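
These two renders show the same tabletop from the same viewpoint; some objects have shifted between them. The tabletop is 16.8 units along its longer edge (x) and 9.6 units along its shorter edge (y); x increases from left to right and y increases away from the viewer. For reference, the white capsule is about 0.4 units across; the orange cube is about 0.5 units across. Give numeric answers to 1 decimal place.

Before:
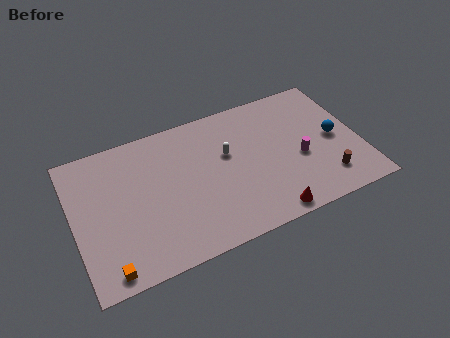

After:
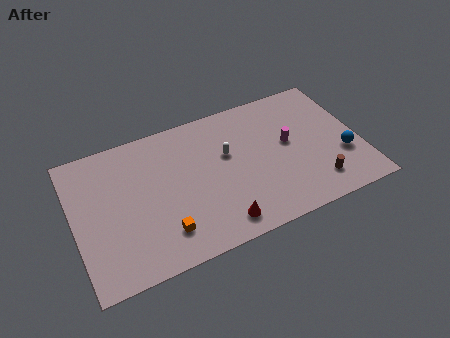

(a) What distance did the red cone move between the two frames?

2.8

From (10.9, 0.9) to (8.1, 1.4), the red cone covered √(2.8² + 0.5²) ≈ 2.8 units.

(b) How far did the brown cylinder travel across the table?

0.6

The brown cylinder moved from about (14.5, 2.0) to (13.9, 1.9), a distance of √(0.6² + 0.1²) ≈ 0.6.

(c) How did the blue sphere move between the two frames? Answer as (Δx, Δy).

(0.3, -1.4)

From the two frames, the blue sphere sits at roughly (15.4, 4.7) before and (15.7, 3.3) after.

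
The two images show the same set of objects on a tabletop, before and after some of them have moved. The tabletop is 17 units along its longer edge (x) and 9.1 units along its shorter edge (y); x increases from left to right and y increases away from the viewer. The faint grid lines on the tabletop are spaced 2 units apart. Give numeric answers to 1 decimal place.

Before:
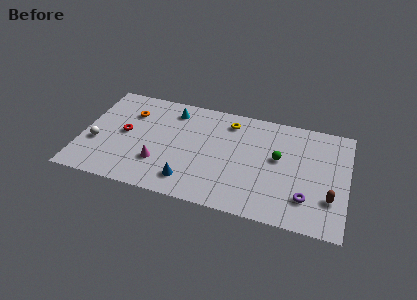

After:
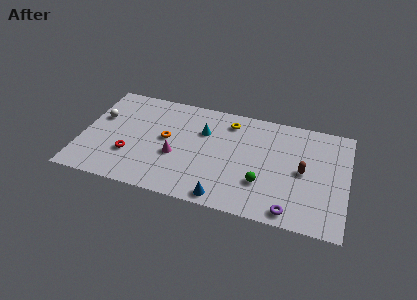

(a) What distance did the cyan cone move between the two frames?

2.5

The cyan cone was near (5.6, 7.5) before and (7.7, 6.2) after, so it travelled √(2.1² + 1.3²) ≈ 2.5 units.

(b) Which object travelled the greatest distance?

the orange torus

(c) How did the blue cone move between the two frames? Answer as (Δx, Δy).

(2.3, -0.8)

From the two frames, the blue cone sits at roughly (7.1, 1.7) before and (9.4, 0.9) after.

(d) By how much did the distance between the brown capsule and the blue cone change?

-3.0

Before: roughly 9.0 units apart; after: 6.0. That's 3.0 units closer together.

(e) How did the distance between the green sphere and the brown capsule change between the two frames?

-1.2

They were about 4.2 units apart before and 3.0 after — 1.2 units closer together.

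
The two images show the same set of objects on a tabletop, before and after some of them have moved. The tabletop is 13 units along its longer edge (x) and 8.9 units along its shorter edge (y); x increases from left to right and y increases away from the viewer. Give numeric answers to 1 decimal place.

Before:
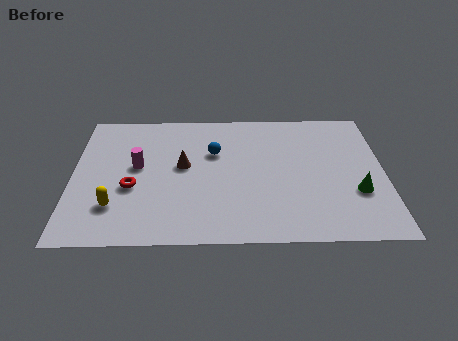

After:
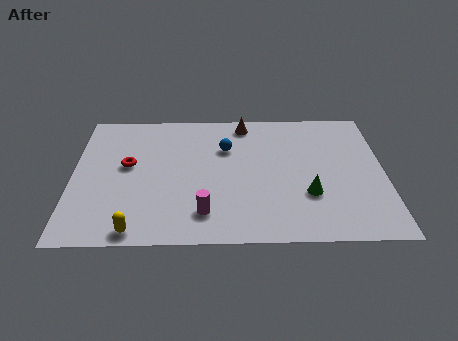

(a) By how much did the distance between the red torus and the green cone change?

-1.5

Before: roughly 9.3 units apart; after: 7.8. That's 1.5 units closer together.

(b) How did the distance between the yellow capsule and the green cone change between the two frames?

-2.6

Before: roughly 10.0 units apart; after: 7.4. That's 2.6 units closer together.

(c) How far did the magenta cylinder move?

4.2

The magenta cylinder was near (2.7, 4.9) before and (5.5, 1.8) after, so it travelled √(2.8² + 3.1²) ≈ 4.2 units.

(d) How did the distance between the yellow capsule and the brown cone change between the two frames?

+4.5

The distance was about 3.8 in the first image and 8.3 in the second, so they moved 4.5 units further apart.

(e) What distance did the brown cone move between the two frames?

3.9

The brown cone was near (4.6, 4.9) before and (7.2, 7.8) after, so it travelled √(2.6² + 2.9²) ≈ 3.9 units.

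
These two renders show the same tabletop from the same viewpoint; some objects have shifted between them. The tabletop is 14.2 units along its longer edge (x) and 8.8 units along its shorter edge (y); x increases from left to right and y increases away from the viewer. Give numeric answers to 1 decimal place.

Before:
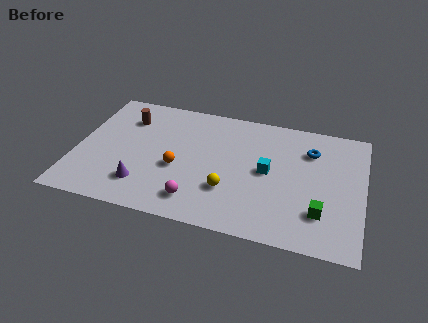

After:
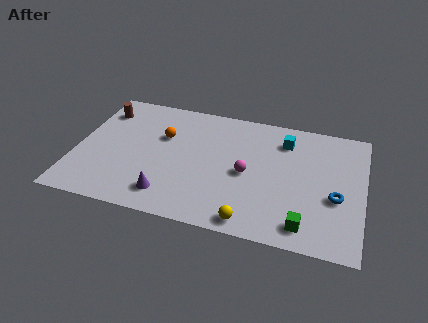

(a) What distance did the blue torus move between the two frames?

3.3

From (11.5, 6.5) to (12.9, 3.5), the blue torus covered √(1.4² + 3.0²) ≈ 3.3 units.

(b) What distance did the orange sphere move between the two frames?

2.3

The orange sphere was near (5.1, 3.6) before and (4.2, 5.7) after, so it travelled √(0.9² + 2.1²) ≈ 2.3 units.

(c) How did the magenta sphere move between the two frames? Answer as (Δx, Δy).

(2.3, 2.5)

The magenta sphere was at about (6.2, 1.6) and moved to about (8.5, 4.1).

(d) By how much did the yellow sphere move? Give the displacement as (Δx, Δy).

(1.2, -1.8)

The yellow sphere started near (7.7, 2.7) and ended near (8.9, 0.9).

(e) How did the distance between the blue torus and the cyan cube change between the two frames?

+1.5

They were about 2.8 units apart before and 4.3 after — 1.5 units further apart.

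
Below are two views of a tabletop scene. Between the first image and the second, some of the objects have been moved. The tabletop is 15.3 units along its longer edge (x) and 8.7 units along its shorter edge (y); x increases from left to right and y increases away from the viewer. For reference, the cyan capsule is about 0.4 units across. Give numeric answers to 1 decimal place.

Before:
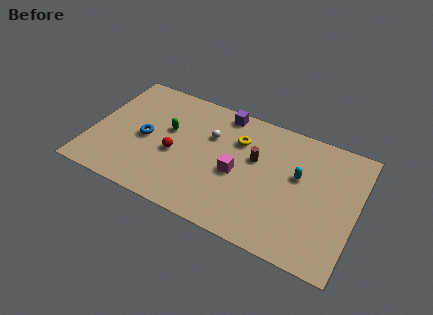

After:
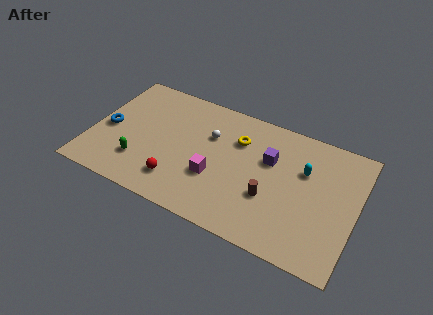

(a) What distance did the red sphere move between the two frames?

1.8

From (4.9, 3.7) to (5.3, 1.9), the red sphere covered √(0.4² + 1.8²) ≈ 1.8 units.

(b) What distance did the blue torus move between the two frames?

2.2

The blue torus was near (3.1, 4.1) before and (0.9, 4.0) after, so it travelled √(2.2² + 0.1²) ≈ 2.2 units.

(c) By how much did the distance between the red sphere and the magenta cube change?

-1.3

They were about 3.6 units apart before and 2.3 after — 1.3 units closer together.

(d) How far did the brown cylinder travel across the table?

2.5

The brown cylinder moved from about (9.4, 5.3) to (10.5, 3.1), a distance of √(1.1² + 2.2²) ≈ 2.5.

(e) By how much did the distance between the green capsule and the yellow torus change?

+2.5

They were about 4.1 units apart before and 6.6 after — 2.5 units further apart.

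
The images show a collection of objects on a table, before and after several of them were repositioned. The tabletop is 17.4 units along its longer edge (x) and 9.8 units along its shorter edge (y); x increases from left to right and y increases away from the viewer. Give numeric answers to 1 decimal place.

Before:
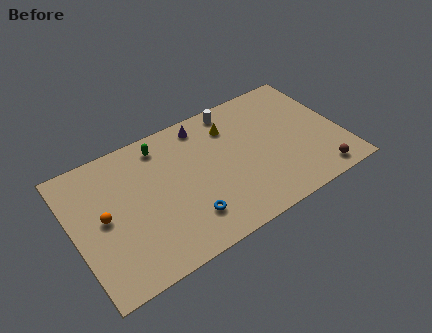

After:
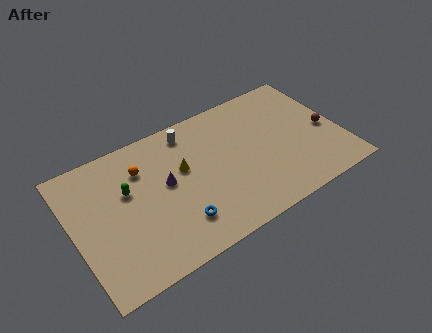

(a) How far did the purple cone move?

4.2

From (8.9, 8.5) to (6.0, 5.4), the purple cone covered √(2.9² + 3.1²) ≈ 4.2 units.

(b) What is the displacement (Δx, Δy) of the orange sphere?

(2.8, 2.2)

The orange sphere was at about (1.9, 5.0) and moved to about (4.7, 7.2).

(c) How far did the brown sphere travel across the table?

3.4

The brown sphere moved from about (15.4, 1.2) to (16.5, 4.4), a distance of √(1.1² + 3.2²) ≈ 3.4.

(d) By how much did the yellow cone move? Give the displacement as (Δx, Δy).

(-3.4, -1.6)

The yellow cone was at about (10.6, 7.5) and moved to about (7.2, 5.9).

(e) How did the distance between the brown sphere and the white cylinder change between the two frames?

+0.7

Before: roughly 8.7 units apart; after: 9.4. That's 0.7 units further apart.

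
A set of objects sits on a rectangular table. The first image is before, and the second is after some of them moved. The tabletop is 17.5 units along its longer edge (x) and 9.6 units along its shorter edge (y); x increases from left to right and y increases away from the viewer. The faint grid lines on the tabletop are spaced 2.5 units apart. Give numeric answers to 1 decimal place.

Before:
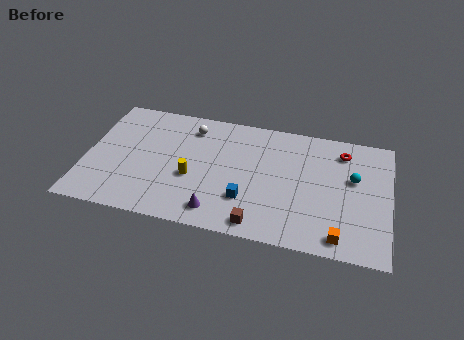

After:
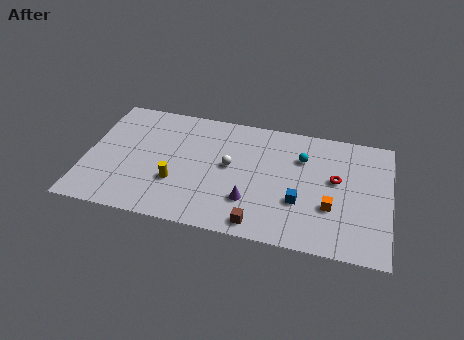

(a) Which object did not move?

the brown cube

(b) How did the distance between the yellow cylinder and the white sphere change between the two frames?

-0.4

They were about 4.0 units apart before and 3.6 after — 0.4 units closer together.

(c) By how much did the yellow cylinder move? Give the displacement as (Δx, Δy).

(-0.9, -0.6)

From the two frames, the yellow cylinder sits at roughly (6.2, 3.8) before and (5.3, 3.2) after.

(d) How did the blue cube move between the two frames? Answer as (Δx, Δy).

(3.0, 0.5)

The blue cube was at about (9.4, 2.8) and moved to about (12.4, 3.3).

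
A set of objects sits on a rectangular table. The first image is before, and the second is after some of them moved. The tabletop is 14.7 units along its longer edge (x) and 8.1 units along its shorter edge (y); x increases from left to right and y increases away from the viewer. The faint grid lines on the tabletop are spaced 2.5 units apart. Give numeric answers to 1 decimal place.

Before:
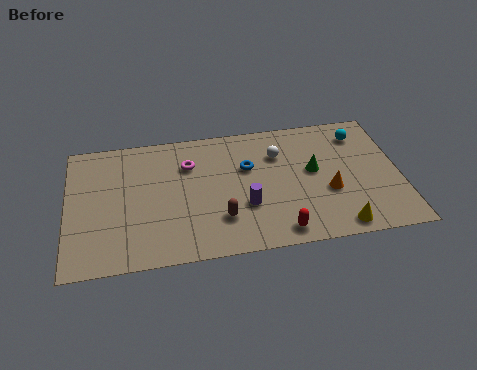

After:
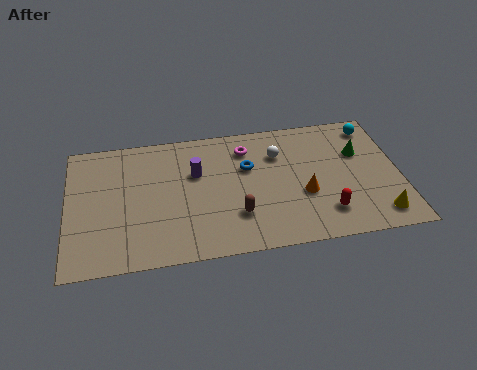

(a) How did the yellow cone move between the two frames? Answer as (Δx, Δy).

(1.8, 0.4)

The yellow cone started near (11.8, 0.9) and ended near (13.6, 1.3).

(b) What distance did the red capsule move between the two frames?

2.2

The red capsule was near (9.2, 1.0) before and (11.3, 1.8) after, so it travelled √(2.1² + 0.8²) ≈ 2.2 units.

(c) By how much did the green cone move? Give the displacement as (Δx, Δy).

(2.1, 0.8)

From the two frames, the green cone sits at roughly (10.9, 4.5) before and (13.0, 5.3) after.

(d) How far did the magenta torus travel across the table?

2.7

The magenta torus moved from about (5.4, 5.8) to (8.0, 6.4), a distance of √(2.6² + 0.6²) ≈ 2.7.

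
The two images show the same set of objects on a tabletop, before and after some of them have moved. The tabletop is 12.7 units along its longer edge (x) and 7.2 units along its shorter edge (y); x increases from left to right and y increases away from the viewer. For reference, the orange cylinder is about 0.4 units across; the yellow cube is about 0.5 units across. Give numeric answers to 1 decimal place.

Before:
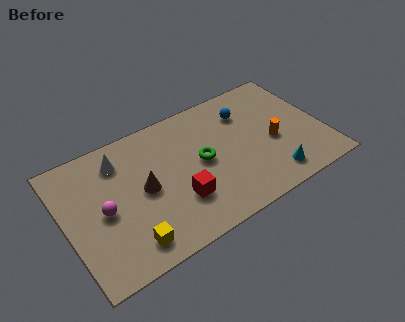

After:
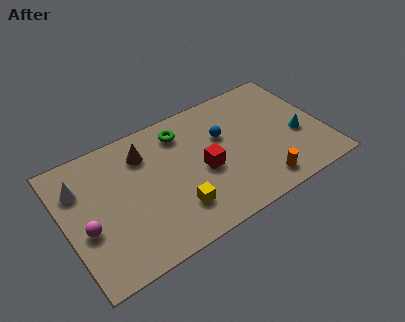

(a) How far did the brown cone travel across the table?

1.9

From (3.8, 3.6) to (4.1, 5.5), the brown cone covered √(0.3² + 1.9²) ≈ 1.9 units.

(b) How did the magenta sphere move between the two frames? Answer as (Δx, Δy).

(-0.9, -0.5)

The magenta sphere started near (1.8, 3.4) and ended near (0.9, 2.9).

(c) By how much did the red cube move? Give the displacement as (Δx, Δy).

(1.4, 1.0)

From the two frames, the red cube sits at roughly (5.3, 2.2) before and (6.7, 3.2) after.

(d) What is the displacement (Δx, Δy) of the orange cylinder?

(-1.0, -2.0)

The orange cylinder started near (10.2, 3.1) and ended near (9.2, 1.1).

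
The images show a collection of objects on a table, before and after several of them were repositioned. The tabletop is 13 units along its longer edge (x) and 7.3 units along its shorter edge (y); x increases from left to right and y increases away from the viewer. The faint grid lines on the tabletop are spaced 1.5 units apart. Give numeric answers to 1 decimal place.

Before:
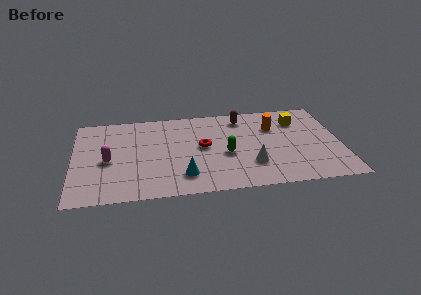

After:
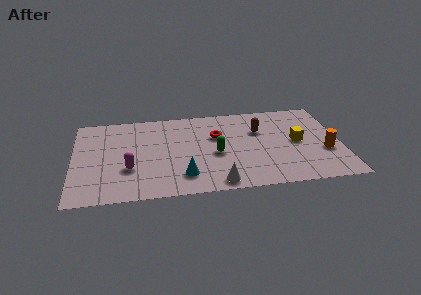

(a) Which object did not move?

the cyan cone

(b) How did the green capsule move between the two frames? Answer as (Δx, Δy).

(-0.5, 0.1)

The green capsule was at about (7.4, 3.1) and moved to about (6.9, 3.2).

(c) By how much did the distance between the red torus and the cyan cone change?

+1.0

The distance was about 2.5 in the first image and 3.5 in the second, so they moved 1.0 units further apart.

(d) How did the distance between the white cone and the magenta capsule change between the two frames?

-2.5

They were about 7.0 units apart before and 4.5 after — 2.5 units closer together.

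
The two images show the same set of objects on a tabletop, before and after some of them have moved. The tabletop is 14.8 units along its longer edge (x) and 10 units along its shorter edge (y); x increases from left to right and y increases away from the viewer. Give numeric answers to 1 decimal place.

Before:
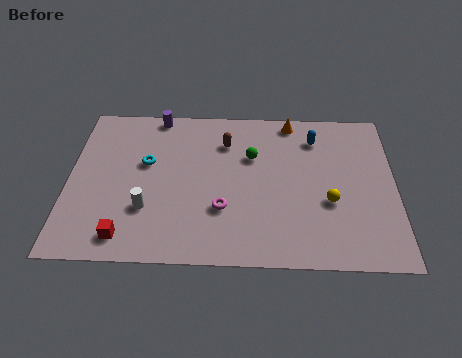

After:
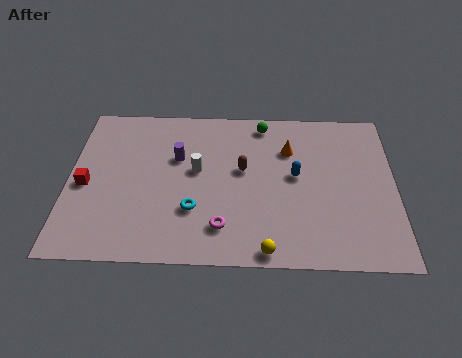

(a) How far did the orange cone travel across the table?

1.9

The orange cone was near (10.1, 9.0) before and (10.0, 7.1) after, so it travelled √(0.1² + 1.9²) ≈ 1.9 units.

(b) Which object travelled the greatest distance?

the yellow sphere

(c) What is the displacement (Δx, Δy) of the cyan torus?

(2.2, -2.9)

The cyan torus started near (3.5, 6.0) and ended near (5.7, 3.1).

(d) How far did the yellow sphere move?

4.1

From (11.8, 3.8) to (9.0, 0.8), the yellow sphere covered √(2.8² + 3.0²) ≈ 4.1 units.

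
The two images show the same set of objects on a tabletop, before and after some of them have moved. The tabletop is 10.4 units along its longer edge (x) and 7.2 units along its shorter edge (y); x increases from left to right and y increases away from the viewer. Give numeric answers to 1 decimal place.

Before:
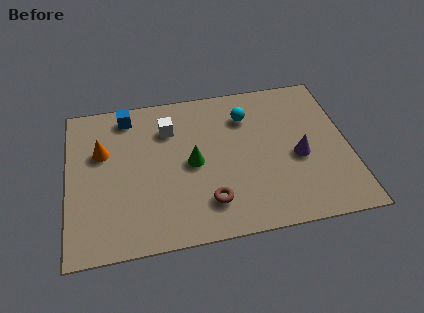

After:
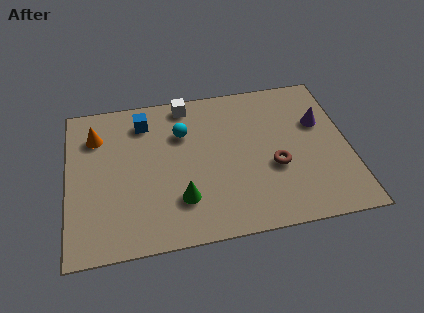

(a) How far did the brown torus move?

2.8

From (5.1, 1.6) to (7.6, 2.8), the brown torus covered √(2.5² + 1.2²) ≈ 2.8 units.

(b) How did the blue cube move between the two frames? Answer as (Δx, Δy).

(0.6, -0.4)

From the two frames, the blue cube sits at roughly (2.3, 6.2) before and (2.9, 5.8) after.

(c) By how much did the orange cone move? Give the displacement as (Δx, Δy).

(-0.2, 0.8)

The orange cone was at about (1.3, 4.6) and moved to about (1.1, 5.4).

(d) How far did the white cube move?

1.3

From (3.8, 5.3) to (4.5, 6.4), the white cube covered √(0.7² + 1.1²) ≈ 1.3 units.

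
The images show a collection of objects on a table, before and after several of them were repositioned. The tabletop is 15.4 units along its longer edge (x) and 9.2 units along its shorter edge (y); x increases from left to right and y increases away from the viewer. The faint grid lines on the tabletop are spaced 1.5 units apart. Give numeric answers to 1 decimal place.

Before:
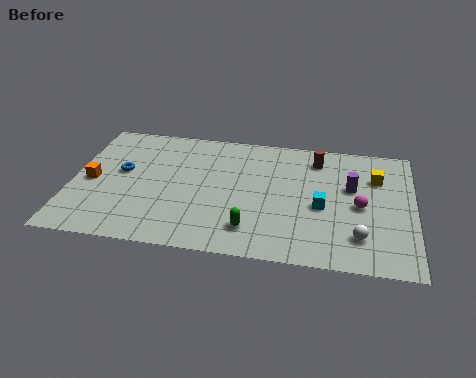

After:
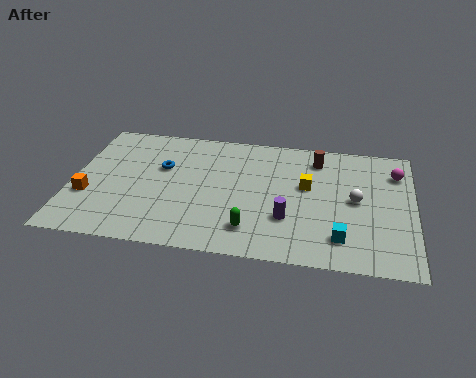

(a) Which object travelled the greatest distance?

the purple cylinder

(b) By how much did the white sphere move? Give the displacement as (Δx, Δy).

(-0.2, 2.6)

The white sphere started near (13.0, 2.1) and ended near (12.8, 4.7).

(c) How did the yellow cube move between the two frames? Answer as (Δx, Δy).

(-3.1, -1.1)

From the two frames, the yellow cube sits at roughly (13.7, 6.5) before and (10.6, 5.4) after.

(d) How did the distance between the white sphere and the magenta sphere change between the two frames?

+0.7

Before: roughly 2.2 units apart; after: 2.9. That's 0.7 units further apart.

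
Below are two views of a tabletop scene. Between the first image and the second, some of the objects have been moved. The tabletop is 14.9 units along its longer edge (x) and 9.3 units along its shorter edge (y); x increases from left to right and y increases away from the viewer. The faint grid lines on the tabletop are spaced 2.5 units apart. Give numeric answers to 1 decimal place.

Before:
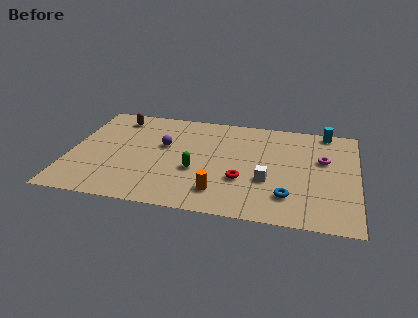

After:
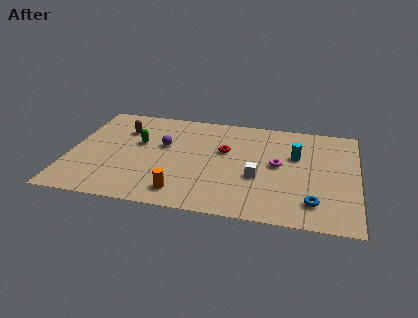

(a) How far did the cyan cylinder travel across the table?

3.0

The cyan cylinder moved from about (13.2, 8.5) to (11.7, 5.9), a distance of √(1.5² + 2.6²) ≈ 3.0.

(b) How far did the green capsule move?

3.7

The green capsule moved from about (6.6, 3.6) to (3.5, 5.6), a distance of √(3.1² + 2.0²) ≈ 3.7.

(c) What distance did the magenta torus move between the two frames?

2.5

From (13.1, 5.8) to (10.8, 4.9), the magenta torus covered √(2.3² + 0.9²) ≈ 2.5 units.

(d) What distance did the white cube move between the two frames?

0.5

The white cube was near (10.3, 3.4) before and (9.8, 3.6) after, so it travelled √(0.5² + 0.2²) ≈ 0.5 units.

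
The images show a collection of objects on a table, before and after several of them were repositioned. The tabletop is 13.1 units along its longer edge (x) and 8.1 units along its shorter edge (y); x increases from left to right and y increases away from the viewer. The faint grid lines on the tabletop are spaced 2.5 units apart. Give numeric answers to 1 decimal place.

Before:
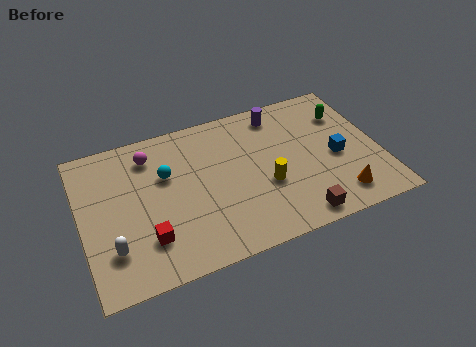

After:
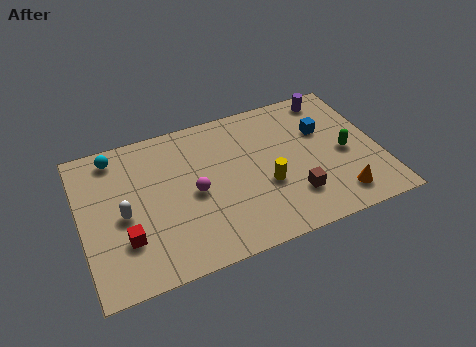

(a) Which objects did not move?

the orange cone and the yellow cylinder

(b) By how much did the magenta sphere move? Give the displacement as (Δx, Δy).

(1.7, -2.7)

From the two frames, the magenta sphere sits at roughly (3.2, 6.5) before and (4.9, 3.8) after.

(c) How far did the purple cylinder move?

2.4

The purple cylinder was near (9.0, 6.9) before and (11.4, 7.1) after, so it travelled √(2.4² + 0.2²) ≈ 2.4 units.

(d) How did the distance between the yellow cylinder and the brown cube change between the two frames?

-1.0

Before: roughly 2.5 units apart; after: 1.5. That's 1.0 units closer together.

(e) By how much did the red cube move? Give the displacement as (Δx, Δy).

(-0.9, 0.3)

The red cube was at about (2.7, 2.1) and moved to about (1.8, 2.4).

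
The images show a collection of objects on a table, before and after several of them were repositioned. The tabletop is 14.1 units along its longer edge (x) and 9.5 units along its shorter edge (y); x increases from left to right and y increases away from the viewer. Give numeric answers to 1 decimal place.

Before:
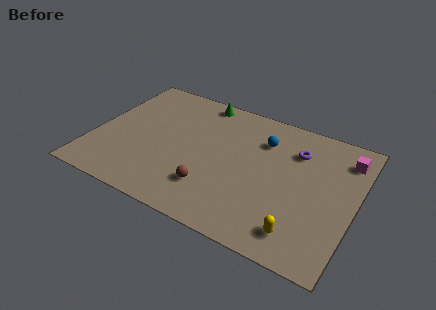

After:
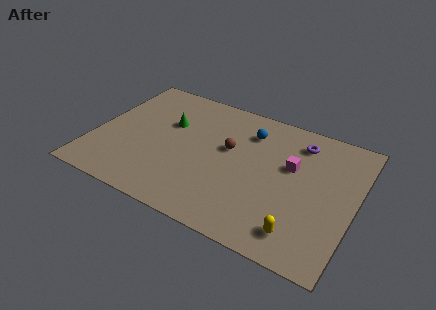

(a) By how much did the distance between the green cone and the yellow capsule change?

-0.5

They were about 9.5 units apart before and 9.0 after — 0.5 units closer together.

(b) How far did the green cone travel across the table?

2.9

The green cone moved from about (5.2, 8.6) to (3.8, 6.1), a distance of √(1.4² + 2.5²) ≈ 2.9.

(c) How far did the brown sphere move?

3.2

From (6.7, 2.4) to (7.2, 5.6), the brown sphere covered √(0.5² + 3.2²) ≈ 3.2 units.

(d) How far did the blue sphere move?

0.9

The blue sphere moved from about (8.9, 7.0) to (8.1, 7.3), a distance of √(0.8² + 0.3²) ≈ 0.9.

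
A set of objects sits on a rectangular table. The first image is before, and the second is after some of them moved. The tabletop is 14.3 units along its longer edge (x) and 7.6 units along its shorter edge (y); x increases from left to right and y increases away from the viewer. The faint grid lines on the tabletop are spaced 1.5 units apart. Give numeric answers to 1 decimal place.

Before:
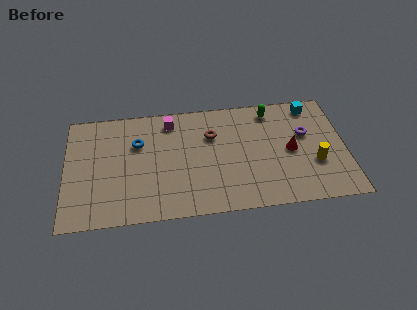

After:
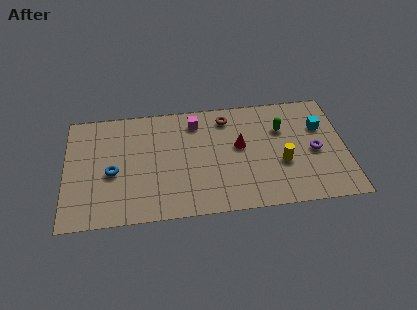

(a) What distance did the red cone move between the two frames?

2.7

From (11.5, 3.7) to (8.9, 4.3), the red cone covered √(2.6² + 0.6²) ≈ 2.7 units.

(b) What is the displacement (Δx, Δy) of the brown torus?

(0.8, 1.1)

The brown torus was at about (7.5, 5.2) and moved to about (8.3, 6.3).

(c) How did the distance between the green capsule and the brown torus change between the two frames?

-0.4

Before: roughly 3.4 units apart; after: 3.0. That's 0.4 units closer together.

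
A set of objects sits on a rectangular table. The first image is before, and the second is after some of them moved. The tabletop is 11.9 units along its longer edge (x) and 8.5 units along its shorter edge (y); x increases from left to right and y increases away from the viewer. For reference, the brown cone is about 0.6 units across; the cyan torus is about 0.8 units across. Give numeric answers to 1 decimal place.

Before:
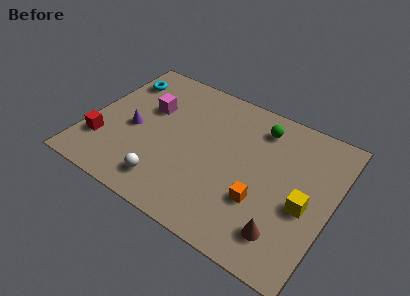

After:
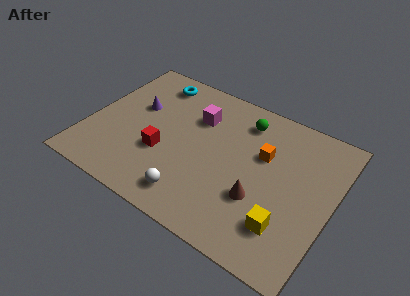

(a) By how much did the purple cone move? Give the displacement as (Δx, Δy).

(-0.1, 1.4)

The purple cone started near (2.2, 3.8) and ended near (2.1, 5.2).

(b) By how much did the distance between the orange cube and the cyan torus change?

-2.5

Before: roughly 8.6 units apart; after: 6.1. That's 2.5 units closer together.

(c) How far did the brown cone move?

1.8

The brown cone was near (10.0, 1.7) before and (8.6, 2.9) after, so it travelled √(1.4² + 1.2²) ≈ 1.8 units.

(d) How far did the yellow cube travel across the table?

1.7

From (10.7, 3.6) to (10.0, 2.1), the yellow cube covered √(0.7² + 1.5²) ≈ 1.7 units.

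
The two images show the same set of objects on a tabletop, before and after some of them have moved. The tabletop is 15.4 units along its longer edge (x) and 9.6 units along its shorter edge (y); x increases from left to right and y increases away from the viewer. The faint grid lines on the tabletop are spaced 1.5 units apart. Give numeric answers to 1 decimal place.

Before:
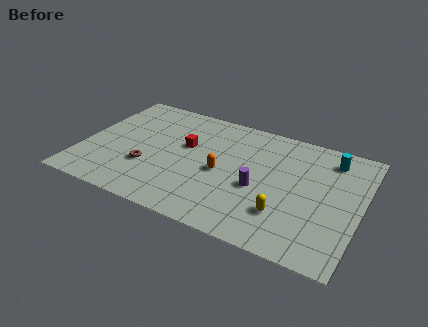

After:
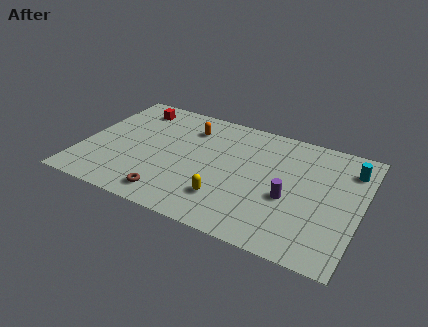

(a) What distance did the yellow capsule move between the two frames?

3.2

From (11.5, 2.6) to (8.3, 2.4), the yellow capsule covered √(3.2² + 0.2²) ≈ 3.2 units.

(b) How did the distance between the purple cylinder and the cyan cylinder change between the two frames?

-0.6

They were about 5.3 units apart before and 4.7 after — 0.6 units closer together.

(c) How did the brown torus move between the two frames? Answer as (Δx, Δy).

(1.5, -1.8)

The brown torus started near (3.8, 3.2) and ended near (5.3, 1.4).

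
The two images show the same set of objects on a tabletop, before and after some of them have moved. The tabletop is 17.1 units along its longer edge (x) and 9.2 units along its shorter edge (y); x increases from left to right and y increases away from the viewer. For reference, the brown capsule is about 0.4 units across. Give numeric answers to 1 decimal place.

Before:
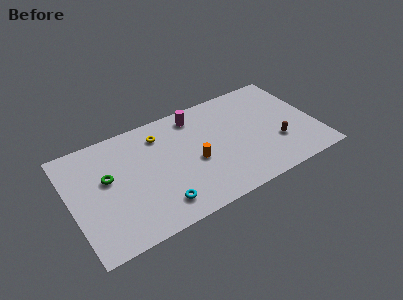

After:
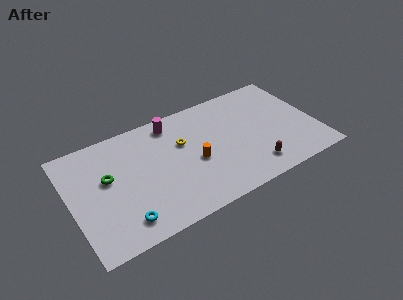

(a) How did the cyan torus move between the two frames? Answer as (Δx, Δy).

(-2.5, -0.1)

The cyan torus was at about (5.7, 1.7) and moved to about (3.2, 1.6).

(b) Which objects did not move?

the orange cylinder and the green torus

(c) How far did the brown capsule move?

2.3

The brown capsule moved from about (14.2, 3.0) to (12.3, 1.7), a distance of √(1.9² + 1.3²) ≈ 2.3.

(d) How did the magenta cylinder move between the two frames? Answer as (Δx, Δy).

(-1.7, 0.1)

The magenta cylinder started near (9.1, 7.8) and ended near (7.4, 7.9).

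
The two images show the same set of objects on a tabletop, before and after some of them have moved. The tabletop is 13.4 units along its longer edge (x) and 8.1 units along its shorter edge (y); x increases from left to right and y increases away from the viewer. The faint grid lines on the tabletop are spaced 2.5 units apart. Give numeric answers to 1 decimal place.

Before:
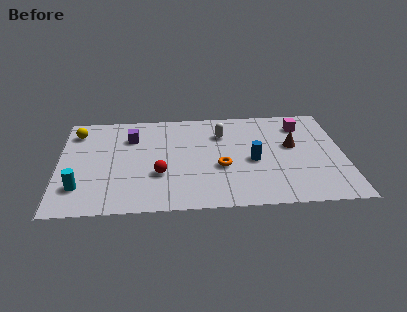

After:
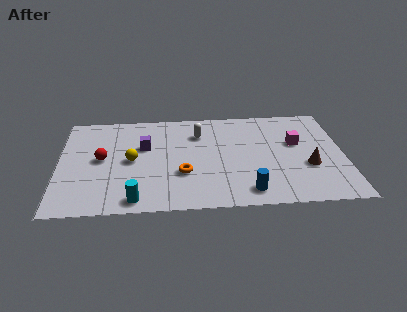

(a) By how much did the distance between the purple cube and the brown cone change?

+0.3

Before: roughly 7.7 units apart; after: 8.0. That's 0.3 units further apart.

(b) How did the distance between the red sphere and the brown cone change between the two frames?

+3.2

They were about 6.6 units apart before and 9.8 after — 3.2 units further apart.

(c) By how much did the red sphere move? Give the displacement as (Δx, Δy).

(-2.7, 1.4)

The red sphere started near (4.7, 2.8) and ended near (2.0, 4.2).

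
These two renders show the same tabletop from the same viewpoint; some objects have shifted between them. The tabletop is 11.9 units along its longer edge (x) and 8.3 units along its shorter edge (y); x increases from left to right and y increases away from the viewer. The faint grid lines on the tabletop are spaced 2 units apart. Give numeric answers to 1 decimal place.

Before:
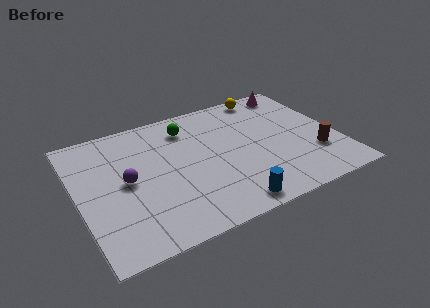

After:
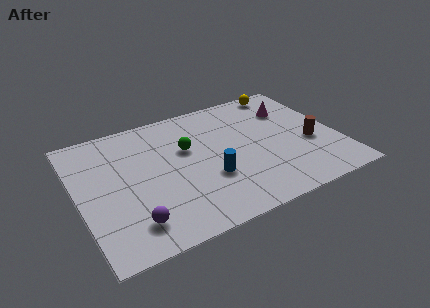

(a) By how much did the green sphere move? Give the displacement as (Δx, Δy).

(-0.2, -1.4)

The green sphere was at about (5.3, 6.6) and moved to about (5.1, 5.2).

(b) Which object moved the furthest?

the purple sphere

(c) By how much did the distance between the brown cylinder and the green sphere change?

-1.0

The distance was about 6.8 in the first image and 5.8 in the second, so they moved 1.0 units closer together.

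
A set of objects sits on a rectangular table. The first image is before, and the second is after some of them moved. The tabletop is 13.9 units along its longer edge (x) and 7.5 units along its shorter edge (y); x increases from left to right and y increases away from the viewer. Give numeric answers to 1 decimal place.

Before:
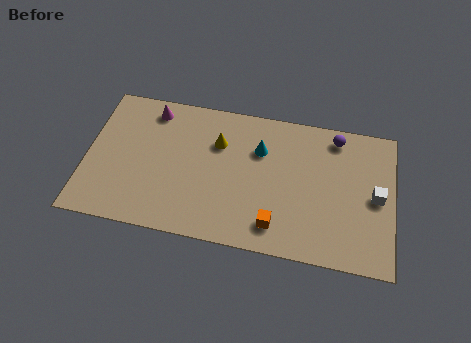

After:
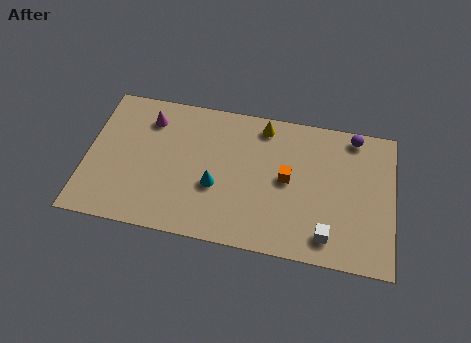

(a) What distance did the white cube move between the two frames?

3.2

The white cube was near (13.1, 3.7) before and (11.0, 1.3) after, so it travelled √(2.1² + 2.4²) ≈ 3.2 units.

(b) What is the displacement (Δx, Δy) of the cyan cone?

(-1.9, -2.3)

From the two frames, the cyan cone sits at roughly (7.8, 5.2) before and (5.9, 2.9) after.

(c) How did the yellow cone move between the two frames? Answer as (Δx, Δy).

(2.0, 1.3)

The yellow cone was at about (5.9, 5.2) and moved to about (7.9, 6.5).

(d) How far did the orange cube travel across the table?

2.5

The orange cube was near (8.7, 1.4) before and (9.1, 3.9) after, so it travelled √(0.4² + 2.5²) ≈ 2.5 units.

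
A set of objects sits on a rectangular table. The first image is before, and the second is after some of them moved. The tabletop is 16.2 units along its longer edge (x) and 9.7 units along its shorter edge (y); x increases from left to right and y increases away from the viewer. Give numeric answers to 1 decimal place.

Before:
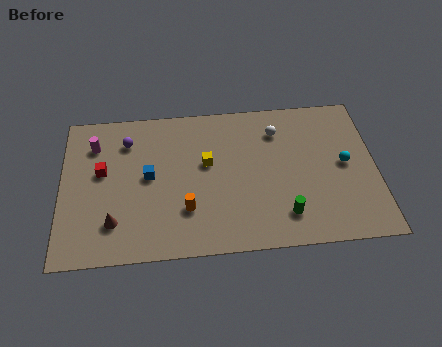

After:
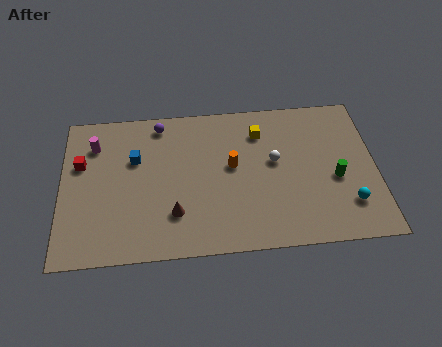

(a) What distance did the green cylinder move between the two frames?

3.4

The green cylinder was near (11.4, 2.0) before and (14.1, 4.1) after, so it travelled √(2.7² + 2.1²) ≈ 3.4 units.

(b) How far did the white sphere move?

2.0

From (11.2, 7.5) to (11.0, 5.5), the white sphere covered √(0.2² + 2.0²) ≈ 2.0 units.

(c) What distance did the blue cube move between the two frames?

1.4

The blue cube was near (4.5, 5.1) before and (3.8, 6.3) after, so it travelled √(0.7² + 1.2²) ≈ 1.4 units.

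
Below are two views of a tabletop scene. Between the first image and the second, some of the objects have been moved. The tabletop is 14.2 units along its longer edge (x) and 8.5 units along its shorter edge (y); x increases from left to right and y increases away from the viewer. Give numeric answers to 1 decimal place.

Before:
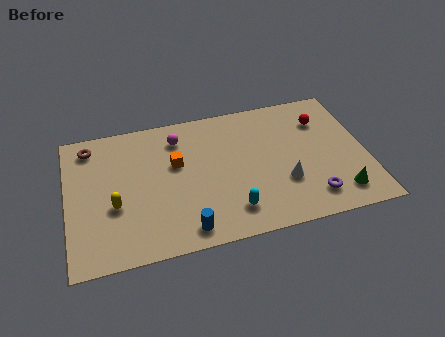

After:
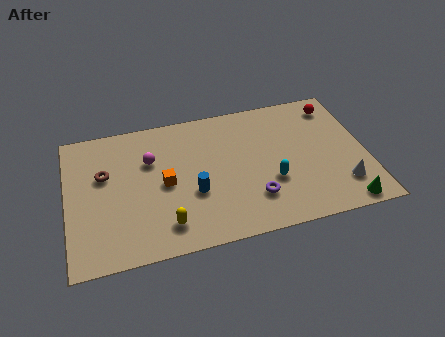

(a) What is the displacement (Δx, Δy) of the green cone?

(0.2, -0.7)

From the two frames, the green cone sits at roughly (12.7, 1.5) before and (12.9, 0.8) after.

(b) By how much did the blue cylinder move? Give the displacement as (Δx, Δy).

(0.5, 2.1)

The blue cylinder was at about (5.4, 1.1) and moved to about (5.9, 3.2).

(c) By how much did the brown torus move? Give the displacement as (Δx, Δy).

(0.6, -1.9)

The brown torus started near (1.2, 7.2) and ended near (1.8, 5.3).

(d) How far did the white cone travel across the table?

2.8

The white cone was near (10.2, 2.8) before and (12.9, 2.0) after, so it travelled √(2.7² + 0.8²) ≈ 2.8 units.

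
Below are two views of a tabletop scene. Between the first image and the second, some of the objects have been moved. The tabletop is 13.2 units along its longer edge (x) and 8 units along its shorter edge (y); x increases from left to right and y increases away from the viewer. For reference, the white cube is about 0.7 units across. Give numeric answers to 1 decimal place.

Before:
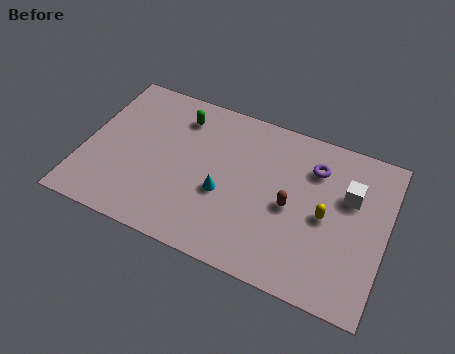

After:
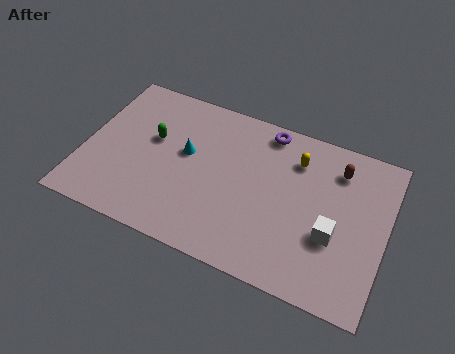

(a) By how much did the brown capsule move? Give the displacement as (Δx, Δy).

(1.8, 2.6)

From the two frames, the brown capsule sits at roughly (9.1, 3.7) before and (10.9, 6.3) after.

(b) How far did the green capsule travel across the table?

1.9

From (3.9, 6.4) to (2.9, 4.8), the green capsule covered √(1.0² + 1.6²) ≈ 1.9 units.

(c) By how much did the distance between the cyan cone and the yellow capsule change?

+0.5

Before: roughly 4.4 units apart; after: 4.9. That's 0.5 units further apart.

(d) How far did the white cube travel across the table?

2.3

From (11.5, 5.2) to (11.0, 3.0), the white cube covered √(0.5² + 2.2²) ≈ 2.3 units.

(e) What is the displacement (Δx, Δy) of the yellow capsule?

(-1.5, 2.3)

The yellow capsule started near (10.6, 3.8) and ended near (9.1, 6.1).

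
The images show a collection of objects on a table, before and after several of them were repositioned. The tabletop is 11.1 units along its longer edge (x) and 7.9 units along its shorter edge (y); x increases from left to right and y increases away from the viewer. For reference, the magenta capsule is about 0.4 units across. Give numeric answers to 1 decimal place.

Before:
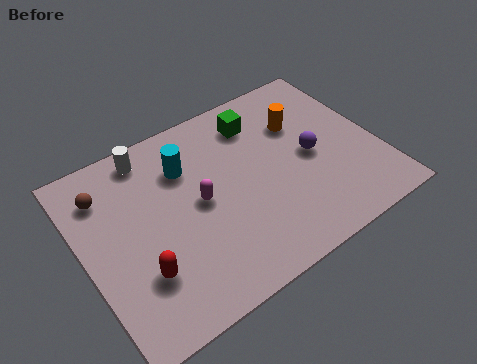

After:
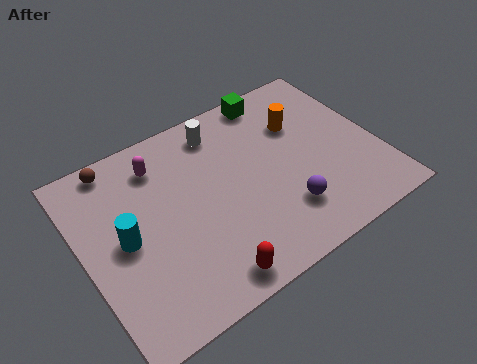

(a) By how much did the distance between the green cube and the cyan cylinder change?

+4.1

Before: roughly 3.0 units apart; after: 7.1. That's 4.1 units further apart.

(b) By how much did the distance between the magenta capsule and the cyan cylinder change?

+1.2

Before: roughly 1.7 units apart; after: 2.9. That's 1.2 units further apart.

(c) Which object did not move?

the orange cylinder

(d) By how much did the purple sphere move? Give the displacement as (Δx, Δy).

(-1.4, -1.8)

From the two frames, the purple sphere sits at roughly (8.6, 3.8) before and (7.2, 2.0) after.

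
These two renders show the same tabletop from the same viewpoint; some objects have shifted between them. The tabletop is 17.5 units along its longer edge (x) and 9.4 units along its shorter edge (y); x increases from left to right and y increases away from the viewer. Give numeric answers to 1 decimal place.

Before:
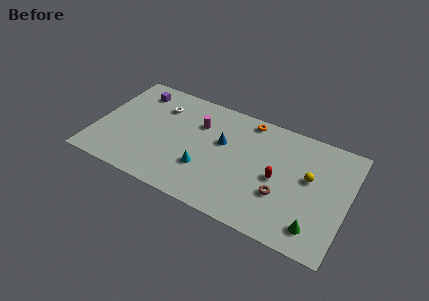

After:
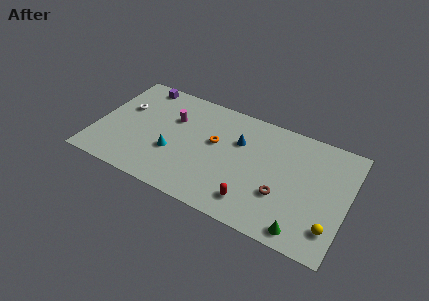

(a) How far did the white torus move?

2.6

The white torus was near (4.1, 7.0) before and (1.7, 5.9) after, so it travelled √(2.4² + 1.1²) ≈ 2.6 units.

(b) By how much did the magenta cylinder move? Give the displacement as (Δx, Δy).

(-1.8, -0.3)

From the two frames, the magenta cylinder sits at roughly (6.9, 6.6) before and (5.1, 6.3) after.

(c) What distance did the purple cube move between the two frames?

0.7

From (2.3, 7.7) to (2.5, 8.4), the purple cube covered √(0.2² + 0.7²) ≈ 0.7 units.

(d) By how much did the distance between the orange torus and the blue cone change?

-1.3

They were about 3.1 units apart before and 1.8 after — 1.3 units closer together.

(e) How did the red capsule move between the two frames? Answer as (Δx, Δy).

(-1.4, -2.6)

The red capsule was at about (12.7, 4.4) and moved to about (11.3, 1.8).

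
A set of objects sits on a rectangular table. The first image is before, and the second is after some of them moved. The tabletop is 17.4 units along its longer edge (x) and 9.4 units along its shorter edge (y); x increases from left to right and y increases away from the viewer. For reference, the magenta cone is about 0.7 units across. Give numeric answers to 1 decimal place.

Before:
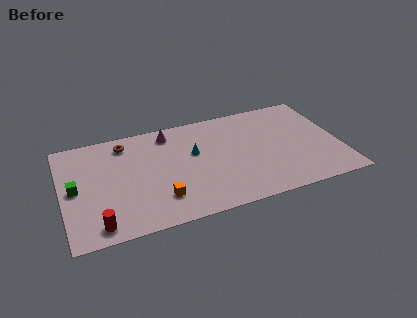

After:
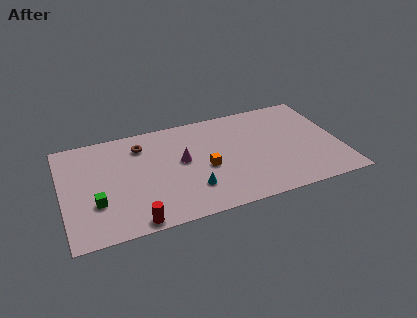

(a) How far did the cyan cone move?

3.2

The cyan cone moved from about (8.3, 5.7) to (7.9, 2.5), a distance of √(0.4² + 3.2²) ≈ 3.2.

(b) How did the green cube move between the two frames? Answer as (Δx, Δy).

(1.2, -1.6)

The green cube started near (0.8, 4.7) and ended near (2.0, 3.1).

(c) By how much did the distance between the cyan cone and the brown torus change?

+0.9

The distance was about 4.7 in the first image and 5.6 in the second, so they moved 0.9 units further apart.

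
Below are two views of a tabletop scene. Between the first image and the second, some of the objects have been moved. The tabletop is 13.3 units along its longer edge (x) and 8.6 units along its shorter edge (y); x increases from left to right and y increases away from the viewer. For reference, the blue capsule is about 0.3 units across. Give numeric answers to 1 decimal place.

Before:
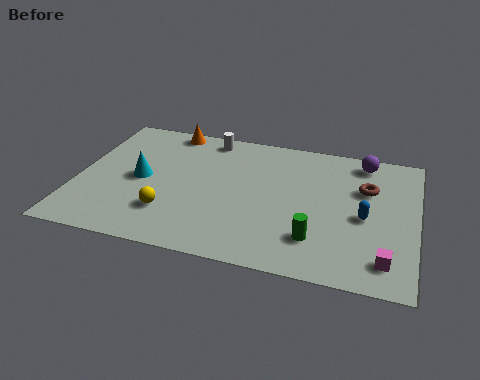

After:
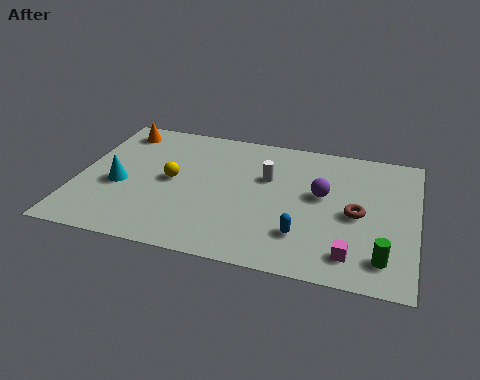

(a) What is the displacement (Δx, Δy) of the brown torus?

(-0.3, -1.7)

From the two frames, the brown torus sits at roughly (11.3, 5.7) before and (11.0, 4.0) after.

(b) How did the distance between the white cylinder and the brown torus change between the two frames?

-2.8

They were about 6.7 units apart before and 3.9 after — 2.8 units closer together.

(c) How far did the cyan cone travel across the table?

1.0

From (2.5, 4.2) to (1.7, 3.6), the cyan cone covered √(0.8² + 0.6²) ≈ 1.0 units.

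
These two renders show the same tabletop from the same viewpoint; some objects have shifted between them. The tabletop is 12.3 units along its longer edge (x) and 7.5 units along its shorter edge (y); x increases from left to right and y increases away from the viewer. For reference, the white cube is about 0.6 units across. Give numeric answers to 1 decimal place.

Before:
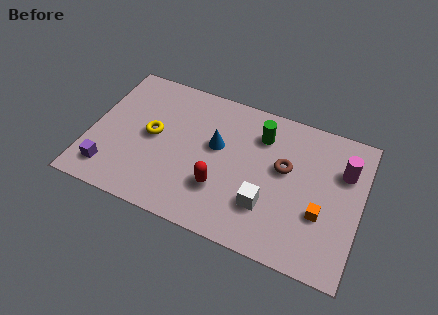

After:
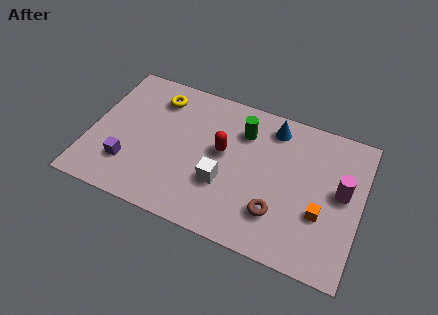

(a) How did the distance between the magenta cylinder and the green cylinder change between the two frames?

+1.0

They were about 3.8 units apart before and 4.8 after — 1.0 units further apart.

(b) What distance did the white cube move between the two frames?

2.0

From (8.2, 2.2) to (6.2, 2.6), the white cube covered √(2.0² + 0.4²) ≈ 2.0 units.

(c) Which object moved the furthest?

the blue cone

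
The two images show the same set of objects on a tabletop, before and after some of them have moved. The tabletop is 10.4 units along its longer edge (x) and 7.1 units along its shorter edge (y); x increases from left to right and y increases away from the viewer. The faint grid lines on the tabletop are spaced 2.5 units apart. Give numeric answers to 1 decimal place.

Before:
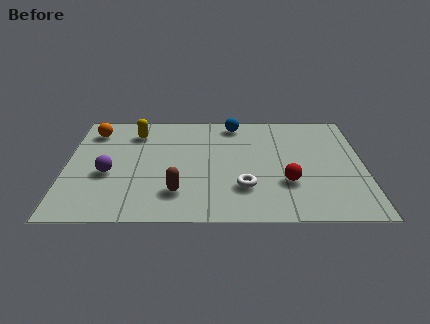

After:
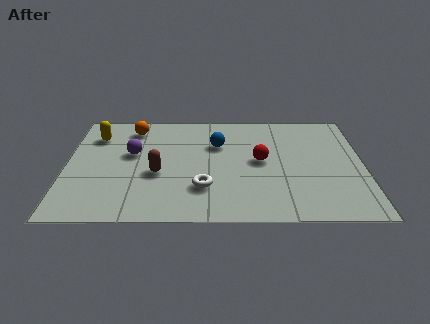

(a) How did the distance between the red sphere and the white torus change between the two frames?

+1.1

They were about 1.5 units apart before and 2.6 after — 1.1 units further apart.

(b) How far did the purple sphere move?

1.5

From (1.5, 2.9) to (2.3, 4.2), the purple sphere covered √(0.8² + 1.3²) ≈ 1.5 units.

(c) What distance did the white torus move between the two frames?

1.4

From (6.2, 2.0) to (4.8, 2.0), the white torus covered √(1.4² + 0.0²) ≈ 1.4 units.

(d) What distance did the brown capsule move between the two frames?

1.4

The brown capsule moved from about (3.9, 1.7) to (3.2, 2.9), a distance of √(0.7² + 1.2²) ≈ 1.4.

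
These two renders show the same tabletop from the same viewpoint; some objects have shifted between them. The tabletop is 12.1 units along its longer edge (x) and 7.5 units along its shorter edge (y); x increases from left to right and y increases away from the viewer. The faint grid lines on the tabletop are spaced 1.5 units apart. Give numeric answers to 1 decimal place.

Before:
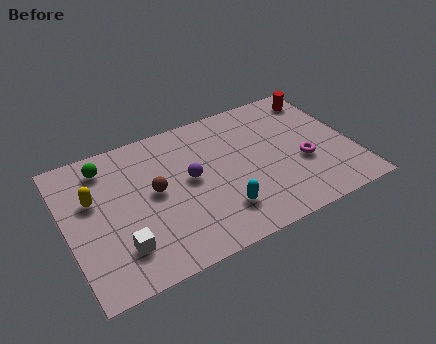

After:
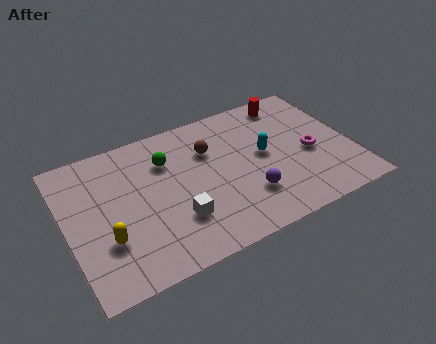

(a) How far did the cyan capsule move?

3.1

The cyan capsule was near (6.2, 1.8) before and (8.4, 4.0) after, so it travelled √(2.2² + 2.2²) ≈ 3.1 units.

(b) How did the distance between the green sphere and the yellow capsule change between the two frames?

+2.5

Before: roughly 1.7 units apart; after: 4.2. That's 2.5 units further apart.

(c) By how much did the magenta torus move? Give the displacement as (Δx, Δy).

(0.4, 0.4)

The magenta torus started near (9.9, 2.9) and ended near (10.3, 3.3).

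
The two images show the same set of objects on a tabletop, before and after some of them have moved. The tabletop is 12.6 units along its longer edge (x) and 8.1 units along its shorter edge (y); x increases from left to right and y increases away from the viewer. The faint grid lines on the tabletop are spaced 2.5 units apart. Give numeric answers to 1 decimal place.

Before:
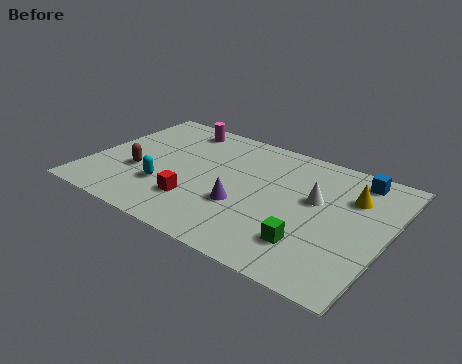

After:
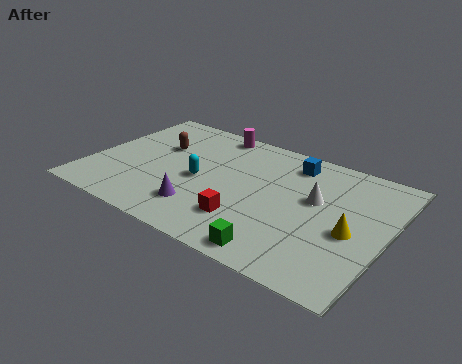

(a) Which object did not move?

the white cone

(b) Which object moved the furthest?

the blue cube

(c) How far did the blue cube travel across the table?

2.7

The blue cube moved from about (10.9, 7.0) to (8.2, 6.7), a distance of √(2.7² + 0.3²) ≈ 2.7.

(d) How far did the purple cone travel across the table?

1.9

From (6.7, 2.9) to (5.1, 1.9), the purple cone covered √(1.6² + 1.0²) ≈ 1.9 units.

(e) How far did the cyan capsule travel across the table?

1.8

The cyan capsule was near (3.4, 2.5) before and (4.7, 3.7) after, so it travelled √(1.3² + 1.2²) ≈ 1.8 units.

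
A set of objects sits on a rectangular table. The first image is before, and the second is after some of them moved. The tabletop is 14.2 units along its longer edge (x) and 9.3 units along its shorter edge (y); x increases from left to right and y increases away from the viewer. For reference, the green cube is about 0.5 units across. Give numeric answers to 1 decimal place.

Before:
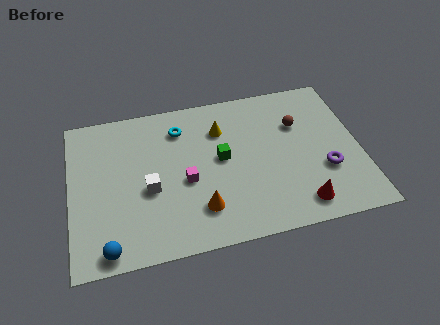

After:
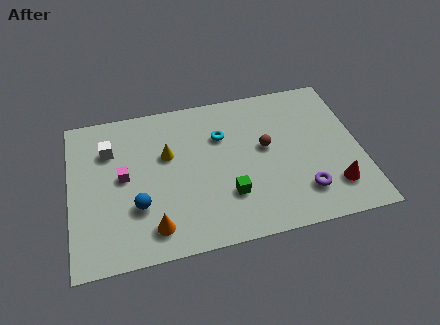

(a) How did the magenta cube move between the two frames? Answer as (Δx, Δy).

(-3.0, 0.9)

The magenta cube was at about (5.6, 4.0) and moved to about (2.6, 4.9).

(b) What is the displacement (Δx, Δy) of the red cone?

(1.7, 0.7)

The red cone started near (11.0, 1.4) and ended near (12.7, 2.1).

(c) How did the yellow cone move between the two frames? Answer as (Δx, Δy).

(-2.7, -1.0)

From the two frames, the yellow cone sits at roughly (7.5, 6.8) before and (4.8, 5.8) after.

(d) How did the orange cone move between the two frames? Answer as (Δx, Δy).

(-2.3, -0.6)

The orange cone was at about (6.2, 2.2) and moved to about (3.9, 1.6).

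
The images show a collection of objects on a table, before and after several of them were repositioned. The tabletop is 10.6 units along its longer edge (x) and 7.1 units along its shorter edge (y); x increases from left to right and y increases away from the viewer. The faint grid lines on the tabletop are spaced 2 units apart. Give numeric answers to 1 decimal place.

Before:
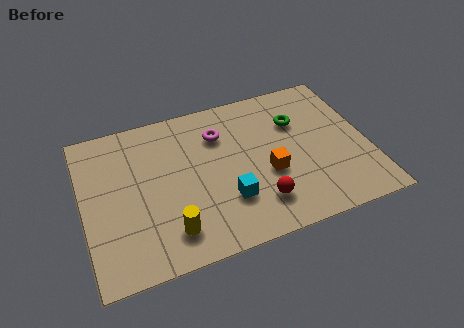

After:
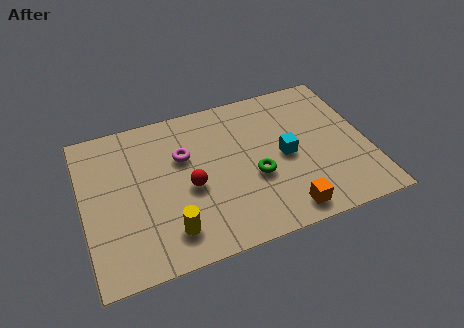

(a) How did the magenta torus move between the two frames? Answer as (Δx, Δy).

(-1.4, -0.6)

The magenta torus was at about (5.2, 5.2) and moved to about (3.8, 4.6).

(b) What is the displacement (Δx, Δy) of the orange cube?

(0.4, -1.9)

From the two frames, the orange cube sits at roughly (6.8, 2.8) before and (7.2, 0.9) after.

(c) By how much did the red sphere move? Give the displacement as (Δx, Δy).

(-2.4, 1.5)

The red sphere started near (6.3, 1.6) and ended near (3.9, 3.1).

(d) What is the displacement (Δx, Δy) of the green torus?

(-1.8, -2.1)

From the two frames, the green torus sits at roughly (8.1, 4.9) before and (6.3, 2.8) after.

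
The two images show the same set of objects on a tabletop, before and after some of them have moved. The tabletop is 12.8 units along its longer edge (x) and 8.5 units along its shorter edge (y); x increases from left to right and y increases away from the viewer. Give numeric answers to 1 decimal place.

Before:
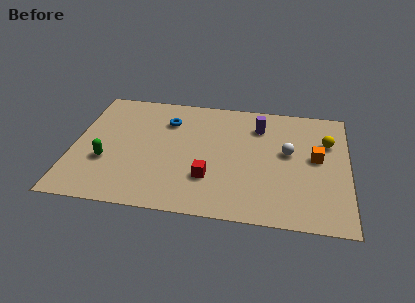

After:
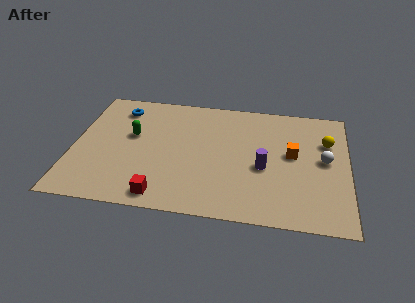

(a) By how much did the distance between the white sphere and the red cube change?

+3.9

They were about 4.3 units apart before and 8.2 after — 3.9 units further apart.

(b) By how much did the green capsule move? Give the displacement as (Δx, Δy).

(1.1, 2.0)

The green capsule started near (1.6, 3.0) and ended near (2.7, 5.0).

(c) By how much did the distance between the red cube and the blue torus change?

+2.0

The distance was about 4.3 in the first image and 6.3 in the second, so they moved 2.0 units further apart.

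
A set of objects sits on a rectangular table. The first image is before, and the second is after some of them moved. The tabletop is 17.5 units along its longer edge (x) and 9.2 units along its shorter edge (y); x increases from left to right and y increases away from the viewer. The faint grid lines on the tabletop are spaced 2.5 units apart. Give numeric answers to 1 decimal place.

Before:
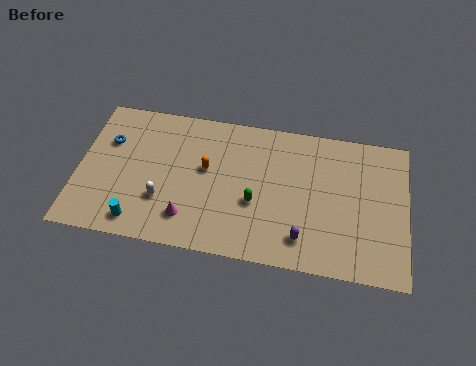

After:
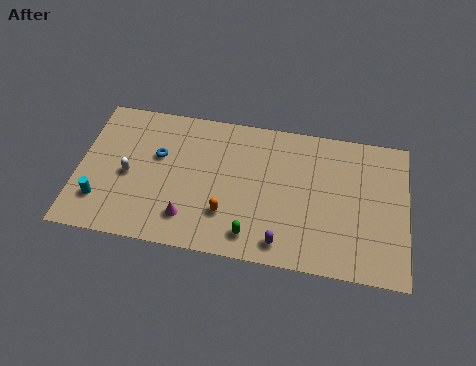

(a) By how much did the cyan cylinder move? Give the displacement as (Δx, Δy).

(-2.1, 1.0)

The cyan cylinder was at about (3.4, 1.3) and moved to about (1.3, 2.3).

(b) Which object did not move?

the magenta cone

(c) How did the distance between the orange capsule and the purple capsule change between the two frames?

-3.1

Before: roughly 6.4 units apart; after: 3.3. That's 3.1 units closer together.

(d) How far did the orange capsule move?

3.0

The orange capsule moved from about (6.8, 5.3) to (8.0, 2.6), a distance of √(1.2² + 2.7²) ≈ 3.0.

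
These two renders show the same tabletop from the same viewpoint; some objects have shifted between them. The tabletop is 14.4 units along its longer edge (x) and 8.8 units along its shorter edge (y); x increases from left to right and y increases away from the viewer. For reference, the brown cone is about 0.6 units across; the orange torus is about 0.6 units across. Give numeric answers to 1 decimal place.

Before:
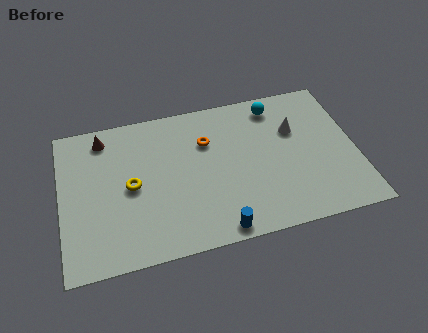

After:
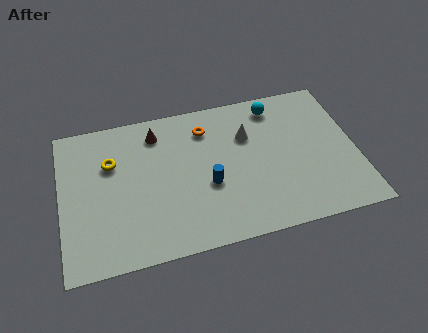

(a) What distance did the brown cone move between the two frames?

2.6

From (2.2, 7.5) to (4.8, 7.2), the brown cone covered √(2.6² + 0.3²) ≈ 2.6 units.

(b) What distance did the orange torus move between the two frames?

0.8

The orange torus was near (7.2, 6.1) before and (7.2, 6.9) after, so it travelled √(0.0² + 0.8²) ≈ 0.8 units.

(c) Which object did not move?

the cyan sphere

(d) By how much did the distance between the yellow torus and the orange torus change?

+0.6

They were about 4.2 units apart before and 4.8 after — 0.6 units further apart.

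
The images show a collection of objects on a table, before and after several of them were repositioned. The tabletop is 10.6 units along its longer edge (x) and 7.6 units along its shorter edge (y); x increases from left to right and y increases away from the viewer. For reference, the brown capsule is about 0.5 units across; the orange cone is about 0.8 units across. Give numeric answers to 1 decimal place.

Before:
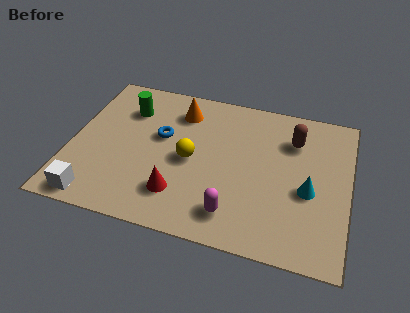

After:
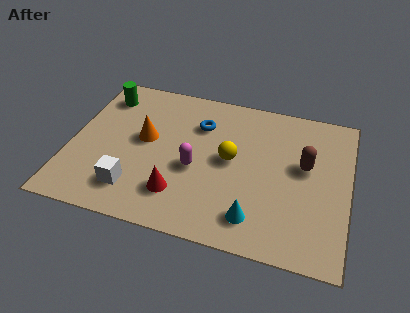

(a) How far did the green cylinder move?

1.1

The green cylinder moved from about (2.0, 5.6) to (1.0, 6.1), a distance of √(1.0² + 0.5²) ≈ 1.1.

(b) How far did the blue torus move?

1.7

The blue torus was near (3.4, 4.5) before and (4.8, 5.5) after, so it travelled √(1.4² + 1.0²) ≈ 1.7 units.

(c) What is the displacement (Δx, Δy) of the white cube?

(1.4, 0.8)

From the two frames, the white cube sits at roughly (1.2, 0.8) before and (2.6, 1.6) after.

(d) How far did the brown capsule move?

1.3

The brown capsule moved from about (8.4, 5.6) to (8.9, 4.4), a distance of √(0.5² + 1.2²) ≈ 1.3.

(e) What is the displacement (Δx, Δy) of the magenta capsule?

(-1.6, 1.8)

The magenta capsule started near (6.4, 1.4) and ended near (4.8, 3.2).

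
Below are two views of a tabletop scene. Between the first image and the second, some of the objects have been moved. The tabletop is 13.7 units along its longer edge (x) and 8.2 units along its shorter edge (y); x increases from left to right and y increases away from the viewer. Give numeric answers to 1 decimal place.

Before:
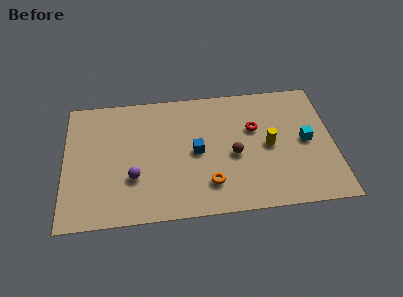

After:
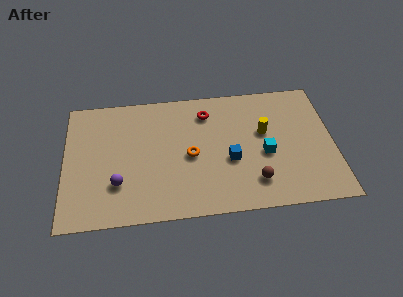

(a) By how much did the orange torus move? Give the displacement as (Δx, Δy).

(-0.9, 1.9)

The orange torus was at about (7.3, 1.9) and moved to about (6.4, 3.8).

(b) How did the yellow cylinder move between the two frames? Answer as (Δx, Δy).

(-0.2, 0.9)

The yellow cylinder started near (10.4, 4.0) and ended near (10.2, 4.9).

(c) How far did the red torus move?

2.7

From (9.7, 5.2) to (7.3, 6.5), the red torus covered √(2.4² + 1.3²) ≈ 2.7 units.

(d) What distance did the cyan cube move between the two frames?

2.2

From (12.3, 4.1) to (10.2, 3.5), the cyan cube covered √(2.1² + 0.6²) ≈ 2.2 units.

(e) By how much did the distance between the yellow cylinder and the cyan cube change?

-0.5

The distance was about 1.9 in the first image and 1.4 in the second, so they moved 0.5 units closer together.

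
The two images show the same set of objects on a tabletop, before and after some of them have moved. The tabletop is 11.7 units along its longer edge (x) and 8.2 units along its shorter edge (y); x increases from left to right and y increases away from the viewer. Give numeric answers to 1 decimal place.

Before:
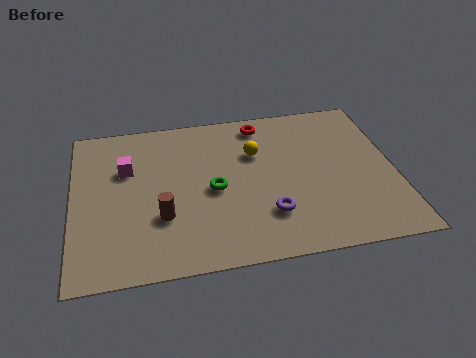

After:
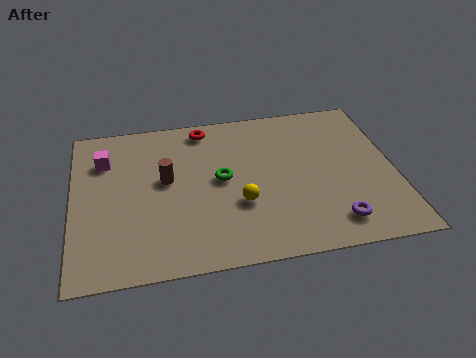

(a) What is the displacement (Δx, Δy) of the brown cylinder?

(0.2, 1.9)

From the two frames, the brown cylinder sits at roughly (3.2, 2.7) before and (3.4, 4.6) after.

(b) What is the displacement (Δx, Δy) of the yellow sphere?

(-0.7, -2.6)

The yellow sphere was at about (6.7, 5.5) and moved to about (6.0, 2.9).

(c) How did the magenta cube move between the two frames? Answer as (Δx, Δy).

(-0.8, 0.6)

From the two frames, the magenta cube sits at roughly (2.0, 5.4) before and (1.2, 6.0) after.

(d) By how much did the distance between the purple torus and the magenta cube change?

+3.4

The distance was about 5.9 in the first image and 9.3 in the second, so they moved 3.4 units further apart.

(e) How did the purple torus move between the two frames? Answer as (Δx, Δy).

(2.3, -0.8)

The purple torus started near (7.0, 2.2) and ended near (9.3, 1.4).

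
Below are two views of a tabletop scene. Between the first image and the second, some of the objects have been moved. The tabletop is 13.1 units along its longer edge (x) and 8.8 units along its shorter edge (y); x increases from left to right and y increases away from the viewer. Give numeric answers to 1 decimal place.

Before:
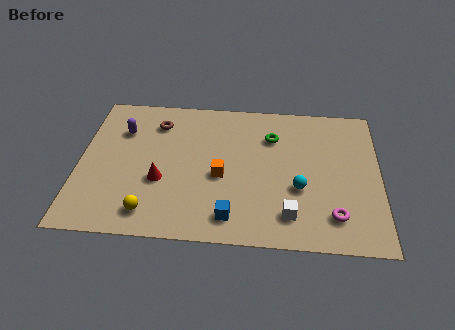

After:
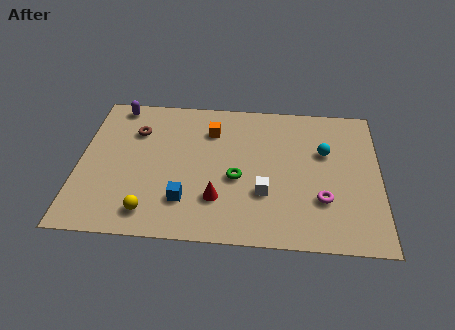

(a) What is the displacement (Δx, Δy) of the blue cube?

(-2.0, 0.8)

The blue cube was at about (6.7, 1.4) and moved to about (4.7, 2.2).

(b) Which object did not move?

the yellow sphere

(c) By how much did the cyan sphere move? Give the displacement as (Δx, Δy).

(1.1, 2.3)

The cyan sphere was at about (9.6, 3.3) and moved to about (10.7, 5.6).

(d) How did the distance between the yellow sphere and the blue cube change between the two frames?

-1.8

Before: roughly 3.5 units apart; after: 1.7. That's 1.8 units closer together.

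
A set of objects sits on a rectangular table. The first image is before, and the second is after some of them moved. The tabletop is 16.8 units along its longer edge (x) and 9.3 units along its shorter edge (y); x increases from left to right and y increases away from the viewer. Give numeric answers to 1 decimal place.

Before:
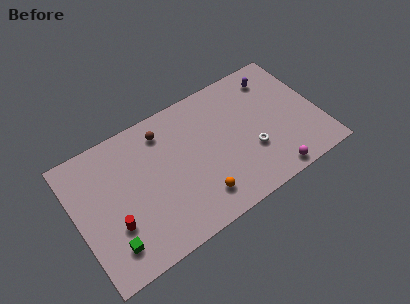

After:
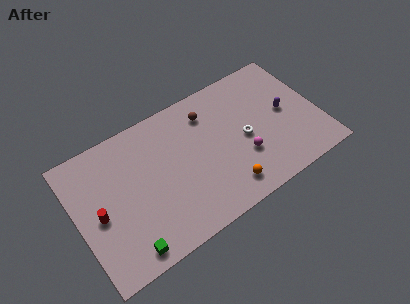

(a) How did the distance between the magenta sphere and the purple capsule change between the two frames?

-3.1

The distance was about 6.8 in the first image and 3.7 in the second, so they moved 3.1 units closer together.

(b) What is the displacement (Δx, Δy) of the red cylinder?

(-0.9, 1.2)

The red cylinder was at about (2.3, 3.1) and moved to about (1.4, 4.3).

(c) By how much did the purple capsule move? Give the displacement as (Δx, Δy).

(0.3, -2.8)

From the two frames, the purple capsule sits at roughly (14.3, 7.6) before and (14.6, 4.8) after.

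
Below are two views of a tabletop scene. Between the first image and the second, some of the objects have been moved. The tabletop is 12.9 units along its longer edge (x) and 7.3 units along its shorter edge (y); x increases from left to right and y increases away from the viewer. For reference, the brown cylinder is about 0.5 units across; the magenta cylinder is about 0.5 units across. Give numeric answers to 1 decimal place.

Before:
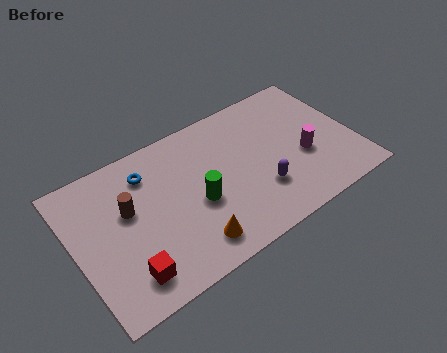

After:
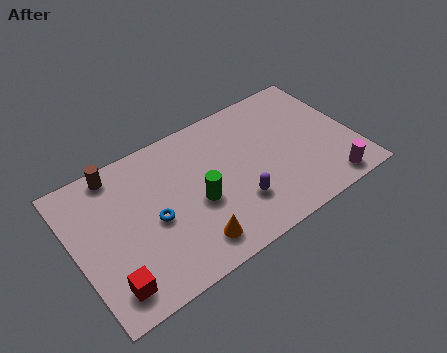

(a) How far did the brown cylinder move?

2.1

The brown cylinder moved from about (2.5, 4.4) to (2.3, 6.5), a distance of √(0.2² + 2.1²) ≈ 2.1.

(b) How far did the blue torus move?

2.4

The blue torus was near (3.6, 5.7) before and (3.5, 3.3) after, so it travelled √(0.1² + 2.4²) ≈ 2.4 units.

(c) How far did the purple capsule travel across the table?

1.1

From (8.3, 2.2) to (7.2, 2.1), the purple capsule covered √(1.1² + 0.1²) ≈ 1.1 units.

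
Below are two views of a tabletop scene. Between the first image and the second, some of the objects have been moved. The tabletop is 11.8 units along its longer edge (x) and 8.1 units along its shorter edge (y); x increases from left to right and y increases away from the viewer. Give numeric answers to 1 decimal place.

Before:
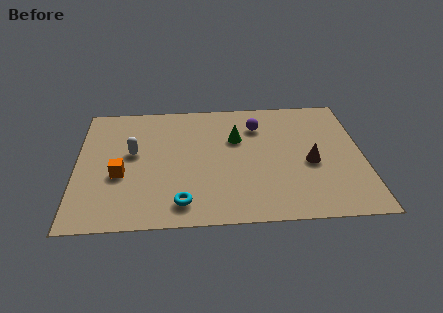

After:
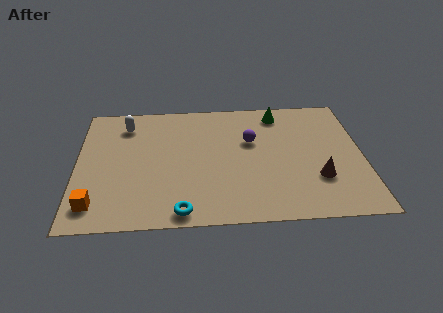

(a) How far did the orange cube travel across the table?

2.1

The orange cube was near (1.8, 3.2) before and (0.8, 1.4) after, so it travelled √(1.0² + 1.8²) ≈ 2.1 units.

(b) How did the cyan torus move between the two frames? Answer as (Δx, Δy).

(0.0, -0.5)

From the two frames, the cyan torus sits at roughly (4.3, 1.3) before and (4.3, 0.8) after.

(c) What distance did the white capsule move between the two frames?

1.9

From (2.3, 4.6) to (2.0, 6.5), the white capsule covered √(0.3² + 1.9²) ≈ 1.9 units.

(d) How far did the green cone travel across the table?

2.4

The green cone was near (6.6, 5.3) before and (8.4, 6.9) after, so it travelled √(1.8² + 1.6²) ≈ 2.4 units.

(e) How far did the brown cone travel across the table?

1.0

From (9.6, 3.5) to (9.9, 2.5), the brown cone covered √(0.3² + 1.0²) ≈ 1.0 units.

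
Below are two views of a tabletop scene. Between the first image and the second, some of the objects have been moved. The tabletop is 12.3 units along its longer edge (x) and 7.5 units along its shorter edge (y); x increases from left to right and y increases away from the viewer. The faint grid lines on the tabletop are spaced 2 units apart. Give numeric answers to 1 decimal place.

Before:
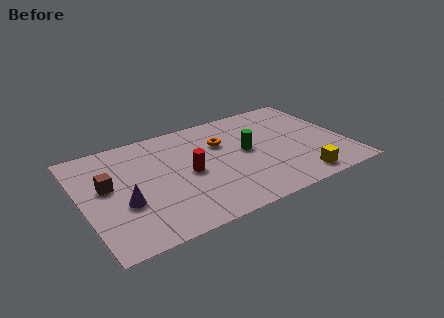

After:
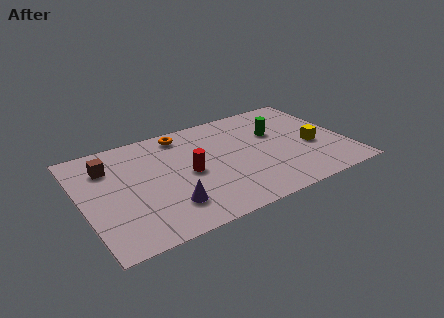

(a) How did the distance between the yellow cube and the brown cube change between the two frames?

+0.5

The distance was about 9.1 in the first image and 9.6 in the second, so they moved 0.5 units further apart.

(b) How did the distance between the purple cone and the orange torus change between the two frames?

-0.5

They were about 5.4 units apart before and 4.9 after — 0.5 units closer together.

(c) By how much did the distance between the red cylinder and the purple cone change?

-1.0

The distance was about 3.2 in the first image and 2.2 in the second, so they moved 1.0 units closer together.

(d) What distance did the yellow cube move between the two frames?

2.3

The yellow cube was near (9.7, 1.0) before and (10.7, 3.1) after, so it travelled √(1.0² + 2.1²) ≈ 2.3 units.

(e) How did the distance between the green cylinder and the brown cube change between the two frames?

+1.3

They were about 6.5 units apart before and 7.8 after — 1.3 units further apart.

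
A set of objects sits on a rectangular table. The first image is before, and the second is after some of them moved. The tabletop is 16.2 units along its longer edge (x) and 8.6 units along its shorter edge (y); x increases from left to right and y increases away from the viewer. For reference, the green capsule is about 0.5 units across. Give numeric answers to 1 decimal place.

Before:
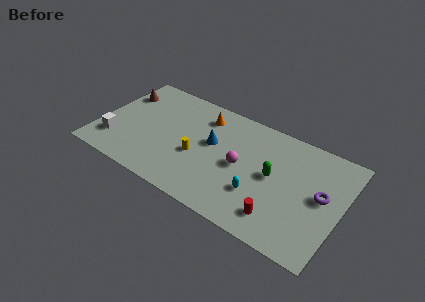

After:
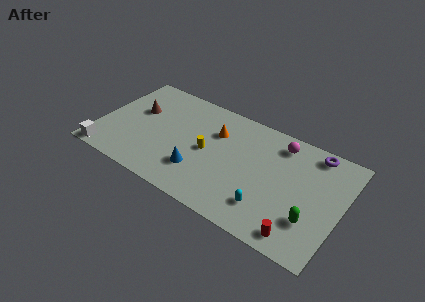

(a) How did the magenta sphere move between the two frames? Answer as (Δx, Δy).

(2.2, 3.0)

The magenta sphere started near (9.6, 4.2) and ended near (11.8, 7.2).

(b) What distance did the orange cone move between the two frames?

1.3

From (6.6, 6.9) to (7.6, 6.0), the orange cone covered √(1.0² + 0.9²) ≈ 1.3 units.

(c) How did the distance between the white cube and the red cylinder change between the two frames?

+1.7

Before: roughly 11.2 units apart; after: 12.9. That's 1.7 units further apart.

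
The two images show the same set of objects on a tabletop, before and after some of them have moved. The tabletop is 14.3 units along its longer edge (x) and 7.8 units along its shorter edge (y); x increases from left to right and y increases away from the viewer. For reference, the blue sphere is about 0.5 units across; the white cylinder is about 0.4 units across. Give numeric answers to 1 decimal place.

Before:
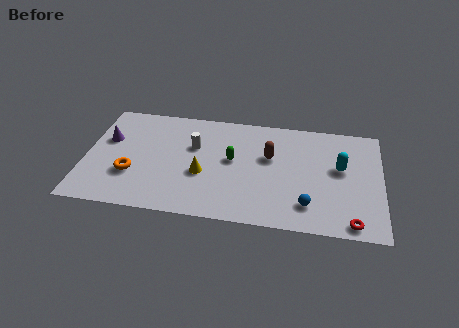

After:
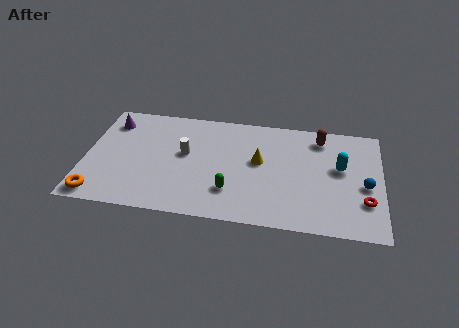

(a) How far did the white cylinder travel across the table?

0.7

From (5.2, 5.0) to (4.8, 4.4), the white cylinder covered √(0.4² + 0.6²) ≈ 0.7 units.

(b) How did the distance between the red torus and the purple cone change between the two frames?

+0.4

They were about 12.6 units apart before and 13.0 after — 0.4 units further apart.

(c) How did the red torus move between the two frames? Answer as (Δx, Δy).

(0.6, 1.5)

The red torus started near (12.9, 0.8) and ended near (13.5, 2.3).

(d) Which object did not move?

the cyan capsule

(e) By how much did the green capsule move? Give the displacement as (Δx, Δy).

(0.0, -2.2)

From the two frames, the green capsule sits at roughly (7.1, 4.3) before and (7.1, 2.1) after.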